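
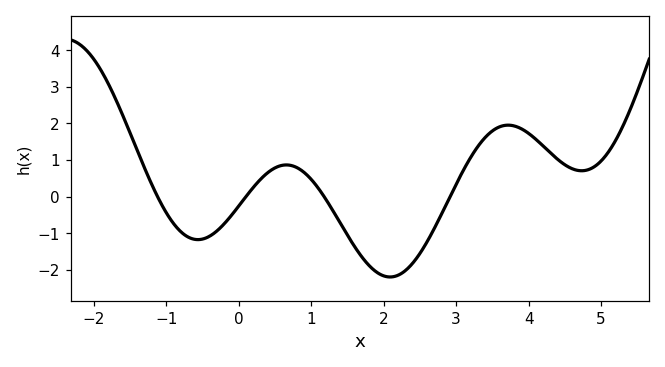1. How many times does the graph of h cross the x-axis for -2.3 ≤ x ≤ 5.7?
4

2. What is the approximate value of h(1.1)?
0.2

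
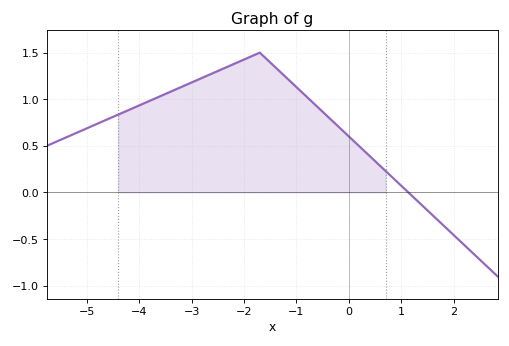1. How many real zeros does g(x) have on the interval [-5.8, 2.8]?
1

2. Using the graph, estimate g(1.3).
-0.1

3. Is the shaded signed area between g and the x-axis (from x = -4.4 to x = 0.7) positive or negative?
positive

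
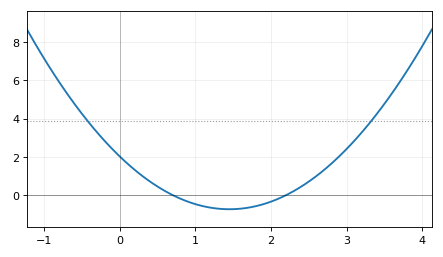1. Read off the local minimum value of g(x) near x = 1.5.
-0.8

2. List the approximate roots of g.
0.7, 2.2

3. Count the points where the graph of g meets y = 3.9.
2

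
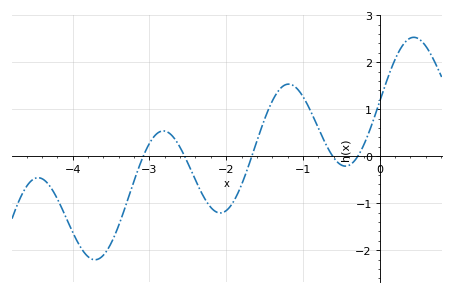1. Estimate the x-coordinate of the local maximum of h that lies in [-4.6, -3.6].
-4.4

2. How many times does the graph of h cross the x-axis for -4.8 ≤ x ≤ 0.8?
5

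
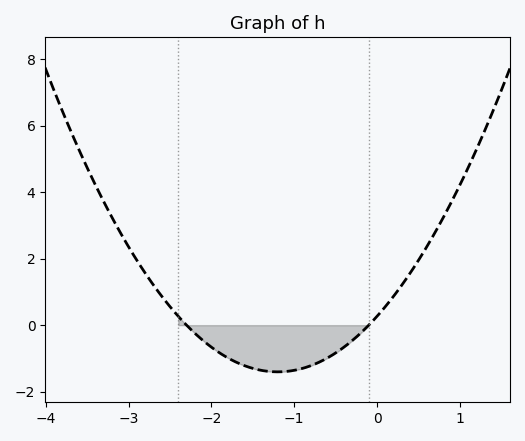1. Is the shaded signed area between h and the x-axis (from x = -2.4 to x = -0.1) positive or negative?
negative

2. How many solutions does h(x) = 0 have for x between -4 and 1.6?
2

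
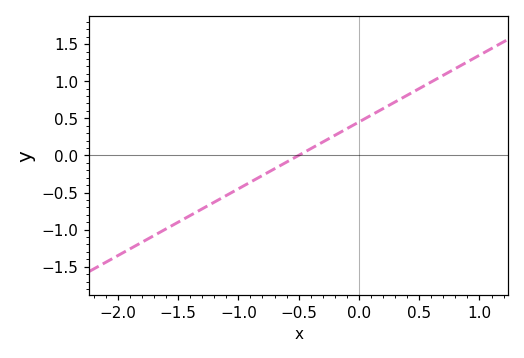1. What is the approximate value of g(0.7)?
1.1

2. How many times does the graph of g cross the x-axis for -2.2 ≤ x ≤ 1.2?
1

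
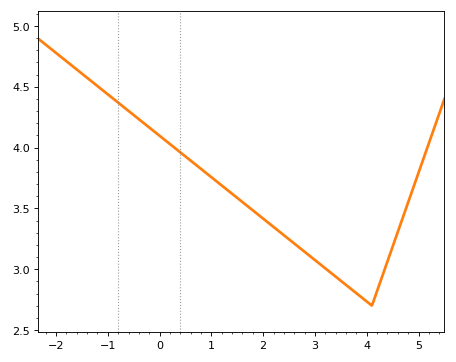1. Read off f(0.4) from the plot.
3.95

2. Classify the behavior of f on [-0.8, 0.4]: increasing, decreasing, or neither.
decreasing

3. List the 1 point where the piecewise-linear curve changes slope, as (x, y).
(4.1, 2.7)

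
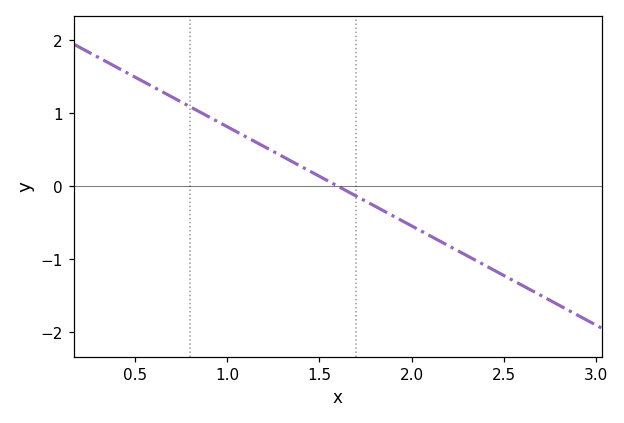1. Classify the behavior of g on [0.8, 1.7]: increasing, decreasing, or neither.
decreasing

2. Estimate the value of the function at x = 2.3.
-1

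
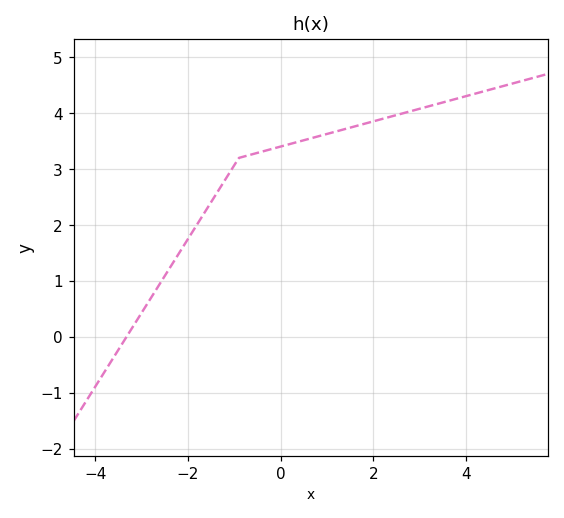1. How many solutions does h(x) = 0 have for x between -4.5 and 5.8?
1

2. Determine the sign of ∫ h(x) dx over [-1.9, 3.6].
positive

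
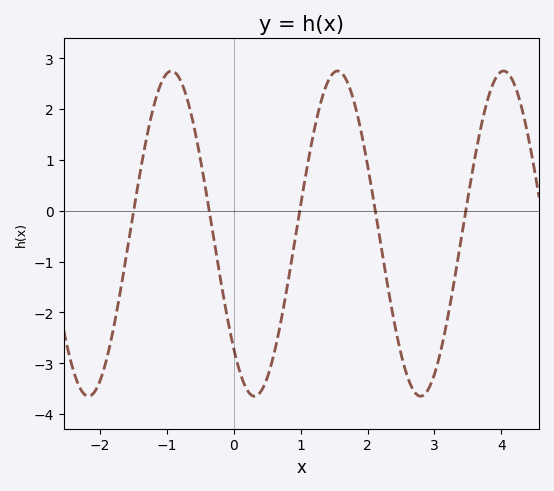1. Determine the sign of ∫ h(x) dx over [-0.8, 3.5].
negative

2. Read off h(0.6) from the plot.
-2.82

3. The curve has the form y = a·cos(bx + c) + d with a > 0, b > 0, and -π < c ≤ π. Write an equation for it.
y = 3.2cos(2.53x + 2.36) - 0.45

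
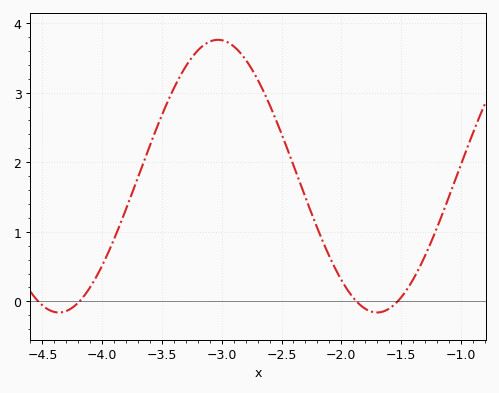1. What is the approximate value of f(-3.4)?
3.07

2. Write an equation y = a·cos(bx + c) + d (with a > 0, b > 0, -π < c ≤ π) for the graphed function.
y = 1.96cos(2.36x + 0.872) + 1.8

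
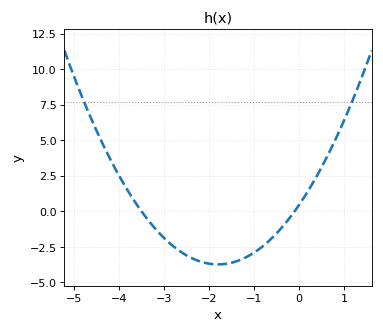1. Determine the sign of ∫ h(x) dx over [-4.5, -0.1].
negative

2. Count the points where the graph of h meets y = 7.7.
2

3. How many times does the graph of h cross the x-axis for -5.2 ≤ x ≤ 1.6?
2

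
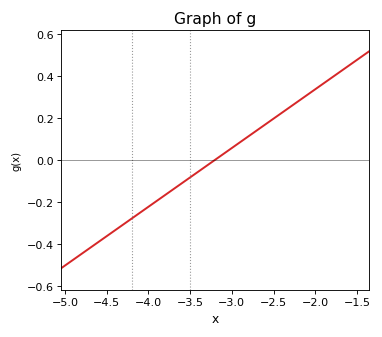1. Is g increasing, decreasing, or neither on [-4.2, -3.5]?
increasing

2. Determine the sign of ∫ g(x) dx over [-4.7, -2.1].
negative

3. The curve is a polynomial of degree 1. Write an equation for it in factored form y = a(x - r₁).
y = 0.28(x + 3.2)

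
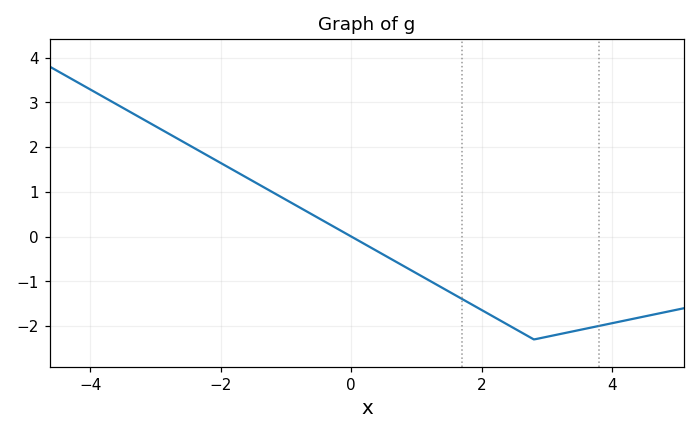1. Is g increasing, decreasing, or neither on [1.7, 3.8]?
neither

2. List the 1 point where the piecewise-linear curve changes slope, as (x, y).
(2.8, -2.3)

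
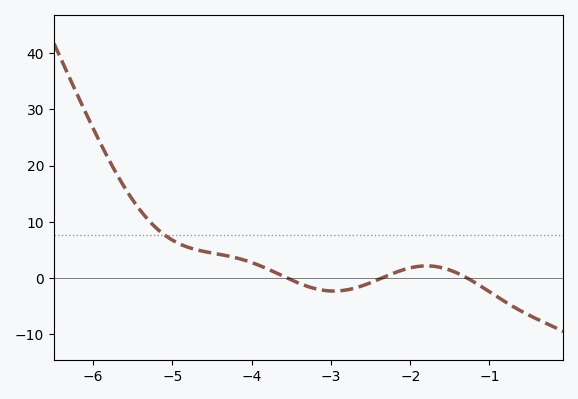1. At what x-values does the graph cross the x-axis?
-3.56, -2.35, -1.29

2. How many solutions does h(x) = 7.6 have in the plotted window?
1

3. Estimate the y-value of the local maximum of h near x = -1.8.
2.12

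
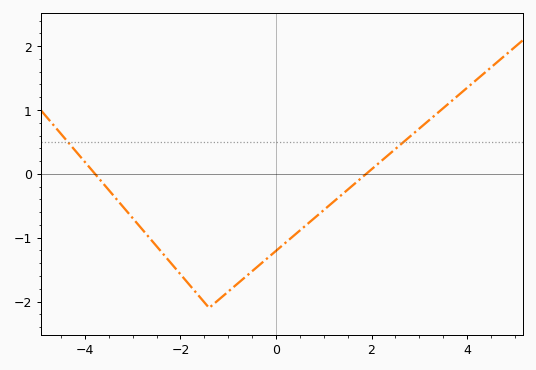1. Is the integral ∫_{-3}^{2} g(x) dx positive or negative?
negative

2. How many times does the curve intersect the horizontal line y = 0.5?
2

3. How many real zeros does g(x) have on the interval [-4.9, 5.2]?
2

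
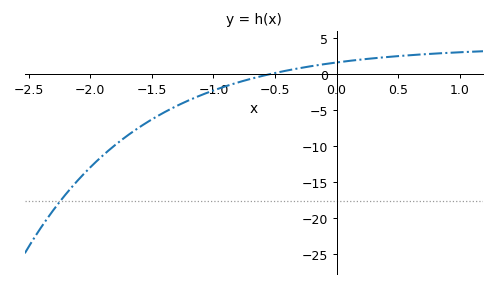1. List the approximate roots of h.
-0.55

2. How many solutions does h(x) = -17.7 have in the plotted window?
1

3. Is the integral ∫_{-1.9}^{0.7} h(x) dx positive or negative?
negative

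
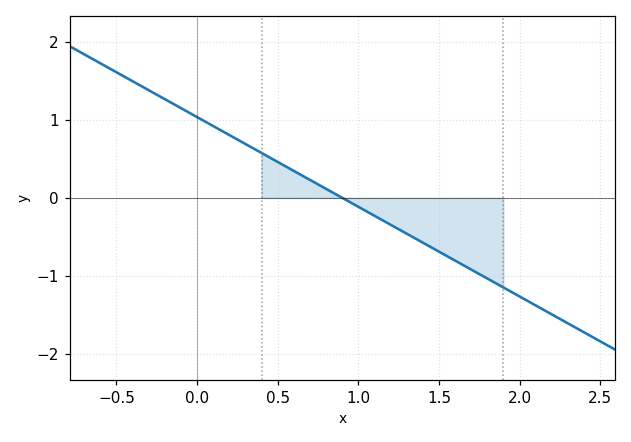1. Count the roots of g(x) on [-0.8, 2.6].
1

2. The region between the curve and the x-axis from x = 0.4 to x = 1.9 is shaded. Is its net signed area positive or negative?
negative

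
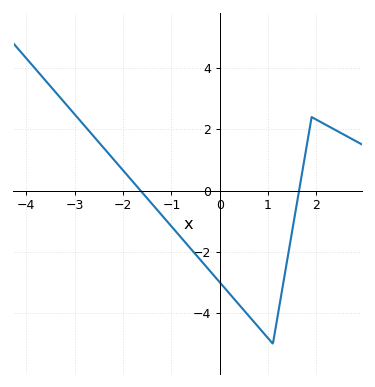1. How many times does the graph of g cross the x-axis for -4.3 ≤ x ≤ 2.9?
2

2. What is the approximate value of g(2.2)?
2.14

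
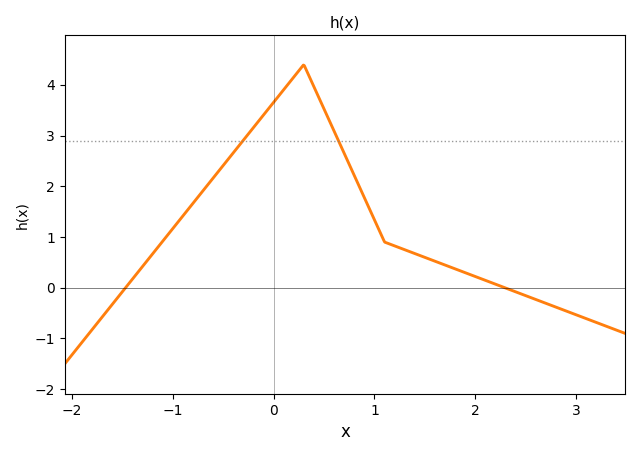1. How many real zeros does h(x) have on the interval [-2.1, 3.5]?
2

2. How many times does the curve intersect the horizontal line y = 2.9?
2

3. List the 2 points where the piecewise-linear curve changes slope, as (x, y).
(0.3, 4.4); (1.1, 0.9)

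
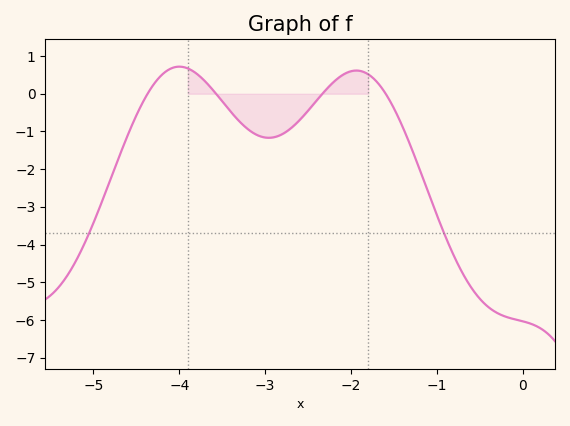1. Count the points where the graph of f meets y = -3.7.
2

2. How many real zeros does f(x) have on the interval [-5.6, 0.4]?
4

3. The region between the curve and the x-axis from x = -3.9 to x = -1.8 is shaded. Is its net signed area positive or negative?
negative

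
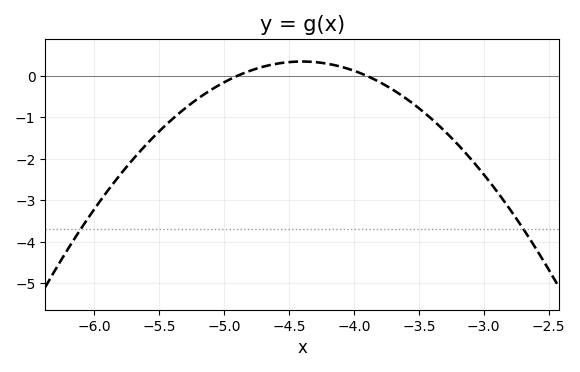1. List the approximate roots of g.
-4.9, -3.9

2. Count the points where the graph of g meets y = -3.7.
2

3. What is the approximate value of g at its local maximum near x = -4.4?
0.348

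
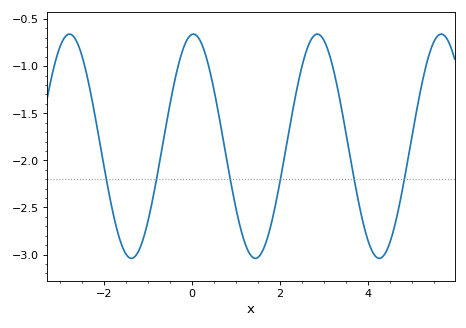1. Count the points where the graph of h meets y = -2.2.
6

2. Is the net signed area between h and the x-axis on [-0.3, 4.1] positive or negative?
negative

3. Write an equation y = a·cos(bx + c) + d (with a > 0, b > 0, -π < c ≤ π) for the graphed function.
y = 1.19cos(2.2x - 0.06) - 1.85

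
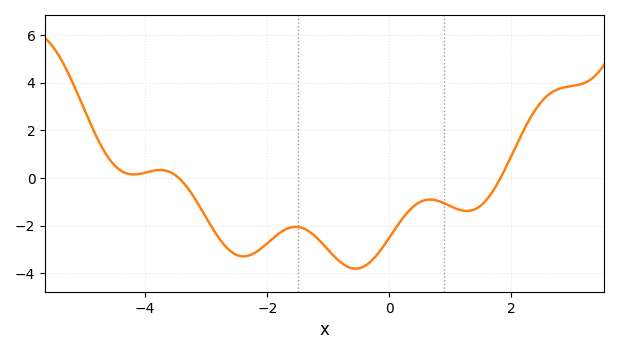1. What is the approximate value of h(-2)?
-2.73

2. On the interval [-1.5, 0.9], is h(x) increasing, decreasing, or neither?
neither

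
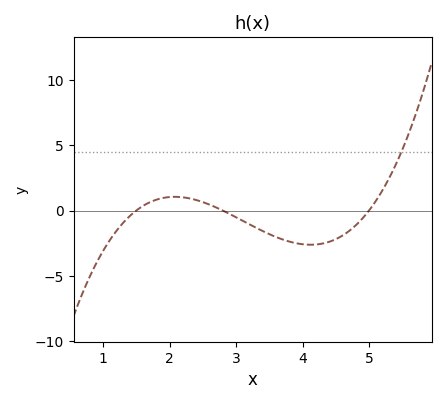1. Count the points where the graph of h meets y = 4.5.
1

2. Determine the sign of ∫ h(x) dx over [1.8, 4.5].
negative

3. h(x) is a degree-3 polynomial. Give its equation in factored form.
y = 0.86(x - 1.5)(x - 2.8)(x - 5)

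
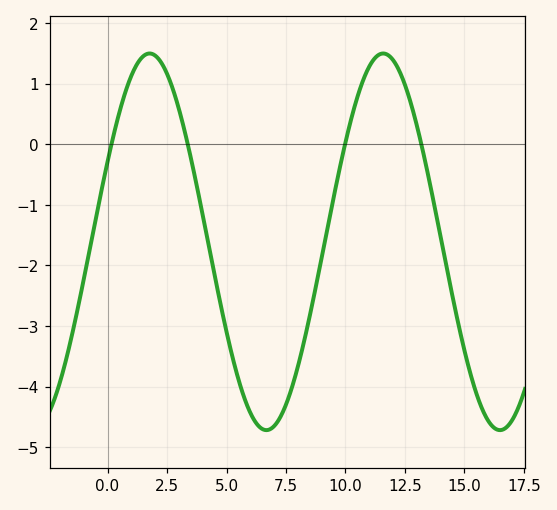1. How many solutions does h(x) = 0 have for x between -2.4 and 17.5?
4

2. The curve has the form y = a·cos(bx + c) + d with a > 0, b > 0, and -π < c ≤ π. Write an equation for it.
y = 3.11cos(0.64x - 1.13) - 1.61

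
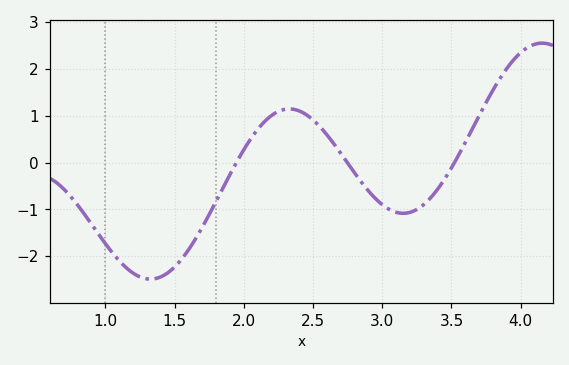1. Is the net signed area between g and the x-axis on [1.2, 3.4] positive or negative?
negative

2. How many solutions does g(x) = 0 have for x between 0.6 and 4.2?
3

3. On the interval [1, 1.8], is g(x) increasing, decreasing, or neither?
neither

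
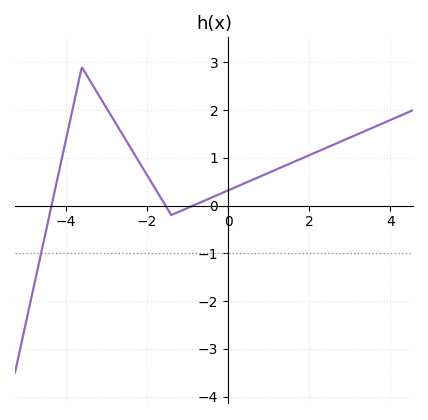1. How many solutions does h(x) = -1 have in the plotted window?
1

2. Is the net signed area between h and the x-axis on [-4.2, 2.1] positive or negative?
positive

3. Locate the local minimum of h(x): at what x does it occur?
-1.4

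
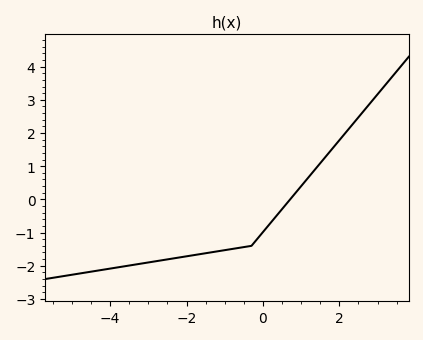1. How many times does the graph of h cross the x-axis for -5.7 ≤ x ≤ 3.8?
1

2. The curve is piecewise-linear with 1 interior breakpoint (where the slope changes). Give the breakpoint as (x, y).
(-0.3, -1.4)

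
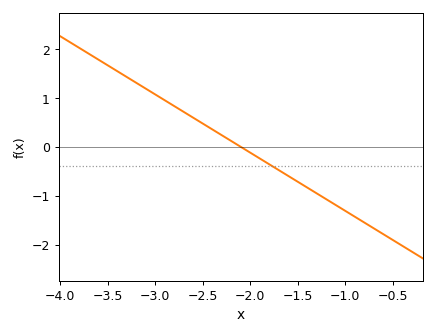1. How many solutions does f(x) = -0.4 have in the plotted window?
1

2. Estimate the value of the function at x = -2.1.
0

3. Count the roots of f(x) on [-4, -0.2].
1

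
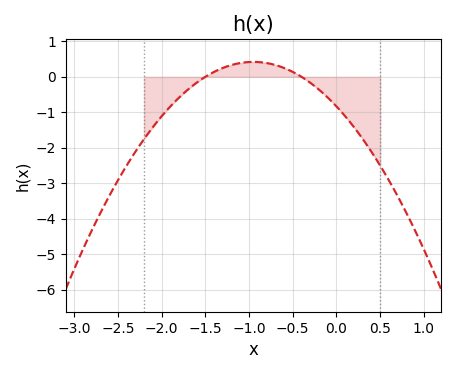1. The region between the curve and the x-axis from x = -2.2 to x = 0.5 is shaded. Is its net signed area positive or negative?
negative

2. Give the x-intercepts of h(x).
-1.5, -0.4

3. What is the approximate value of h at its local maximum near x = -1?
0.42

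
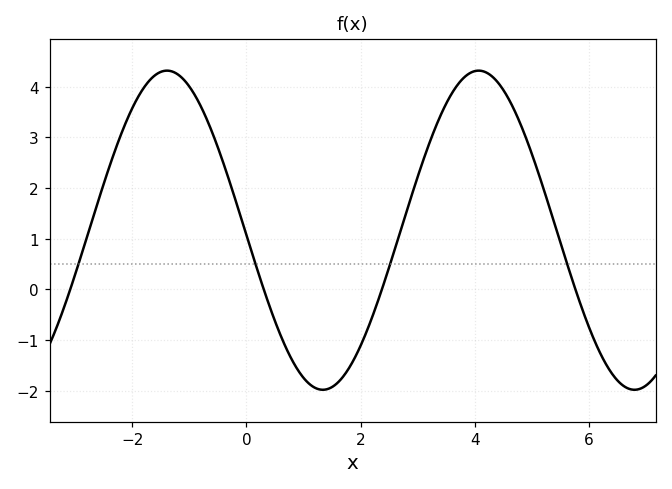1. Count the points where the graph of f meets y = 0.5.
4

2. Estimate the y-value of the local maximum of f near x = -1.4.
4.3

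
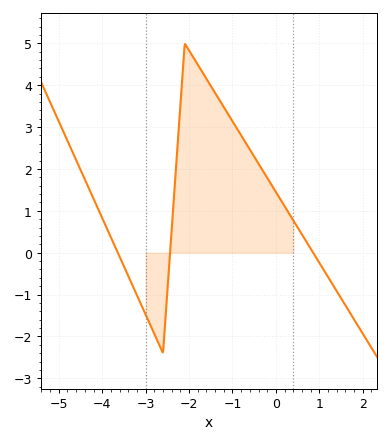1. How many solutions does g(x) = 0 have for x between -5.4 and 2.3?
3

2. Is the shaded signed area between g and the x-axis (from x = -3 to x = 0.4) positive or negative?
positive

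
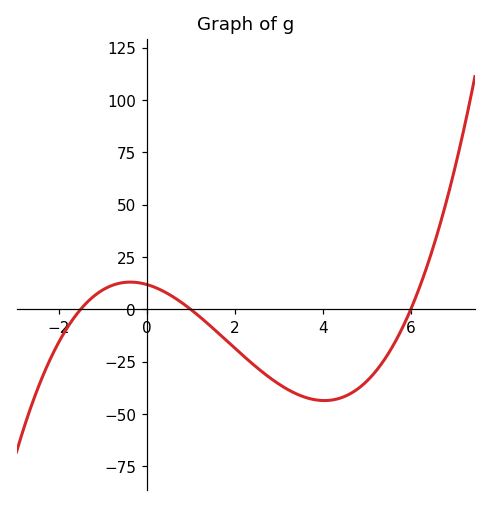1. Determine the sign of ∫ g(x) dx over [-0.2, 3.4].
negative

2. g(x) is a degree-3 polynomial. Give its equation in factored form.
y = 1.32(x + 1.5)(x - 1)(x - 6)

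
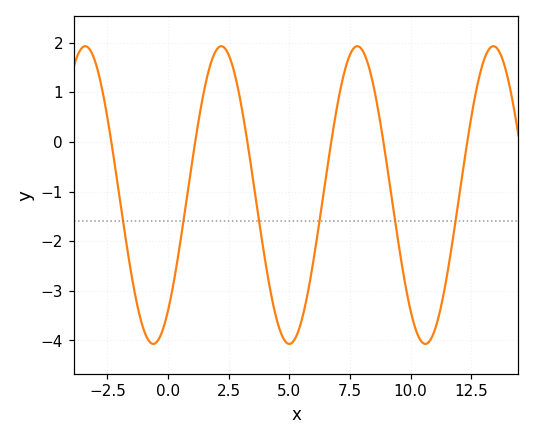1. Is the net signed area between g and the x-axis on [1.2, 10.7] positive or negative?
negative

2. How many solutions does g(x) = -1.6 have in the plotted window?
6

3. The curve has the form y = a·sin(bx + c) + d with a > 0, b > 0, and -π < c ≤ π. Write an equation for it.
y = 3sin(1.12x - 0.89) - 1.07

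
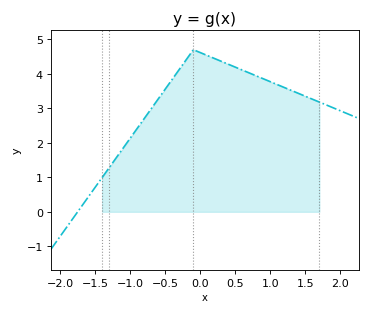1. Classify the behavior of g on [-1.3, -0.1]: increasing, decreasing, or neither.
increasing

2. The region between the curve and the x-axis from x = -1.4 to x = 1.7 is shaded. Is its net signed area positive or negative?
positive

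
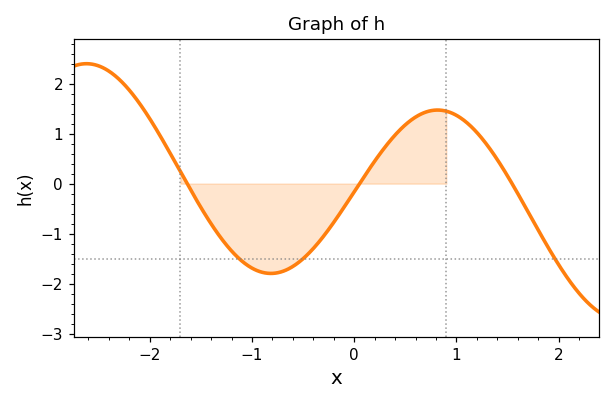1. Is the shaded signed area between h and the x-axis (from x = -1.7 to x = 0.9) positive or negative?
negative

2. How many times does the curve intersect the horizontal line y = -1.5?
3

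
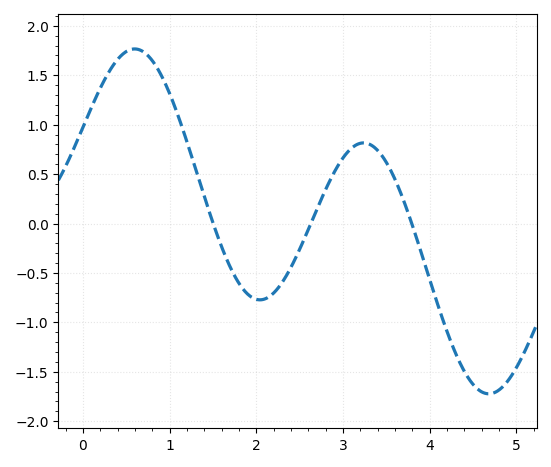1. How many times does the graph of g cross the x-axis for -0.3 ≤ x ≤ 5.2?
3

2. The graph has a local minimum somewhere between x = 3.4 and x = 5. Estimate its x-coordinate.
4.68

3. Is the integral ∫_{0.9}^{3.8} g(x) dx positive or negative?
positive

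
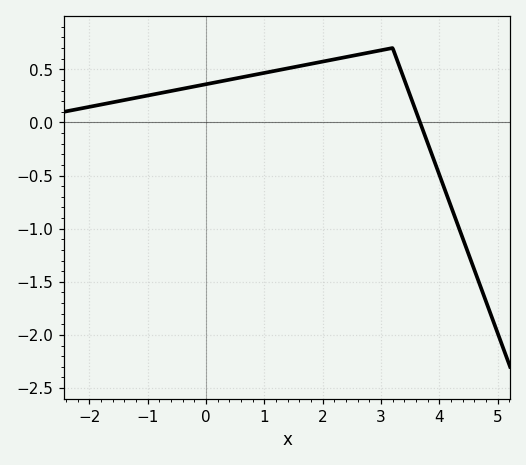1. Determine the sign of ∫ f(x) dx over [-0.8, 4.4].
positive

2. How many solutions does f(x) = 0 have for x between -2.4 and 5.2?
1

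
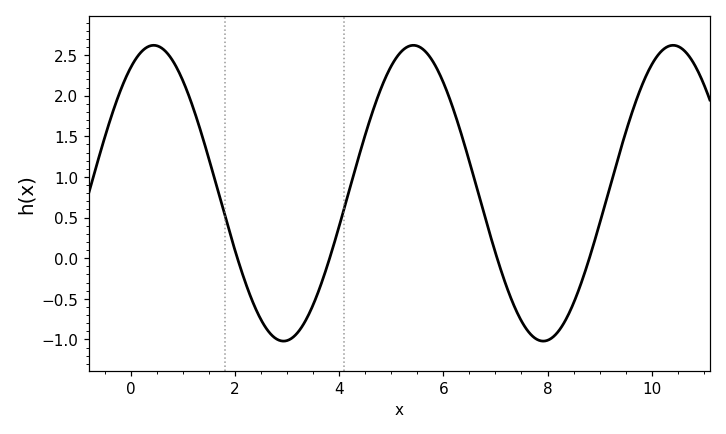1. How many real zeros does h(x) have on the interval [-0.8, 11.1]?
4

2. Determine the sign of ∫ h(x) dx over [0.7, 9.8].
positive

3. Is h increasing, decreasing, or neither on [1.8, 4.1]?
neither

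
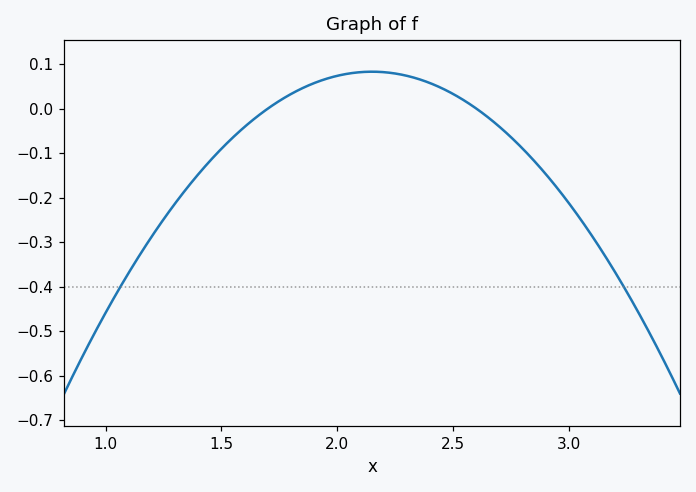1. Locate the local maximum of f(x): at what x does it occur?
2.15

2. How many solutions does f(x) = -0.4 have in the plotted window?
2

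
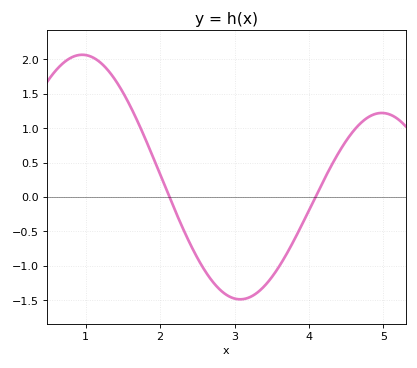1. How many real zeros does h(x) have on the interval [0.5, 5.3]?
2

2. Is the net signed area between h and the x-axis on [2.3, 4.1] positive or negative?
negative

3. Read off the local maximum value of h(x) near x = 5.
1.2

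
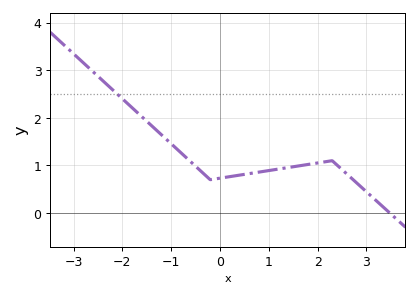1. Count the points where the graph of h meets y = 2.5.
1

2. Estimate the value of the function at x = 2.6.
0.82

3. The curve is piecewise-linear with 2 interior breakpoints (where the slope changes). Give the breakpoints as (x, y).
(-0.2, 0.7); (2.3, 1.1)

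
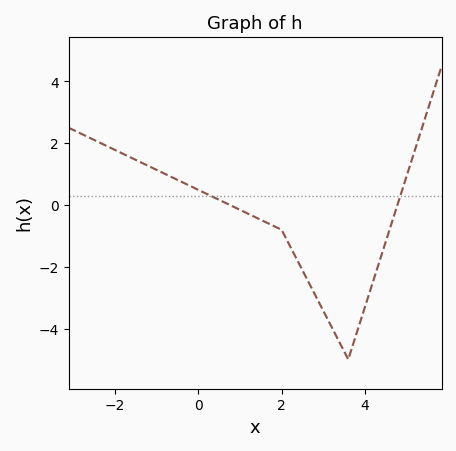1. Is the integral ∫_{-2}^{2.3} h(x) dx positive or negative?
positive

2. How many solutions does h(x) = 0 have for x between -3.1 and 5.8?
2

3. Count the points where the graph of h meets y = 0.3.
2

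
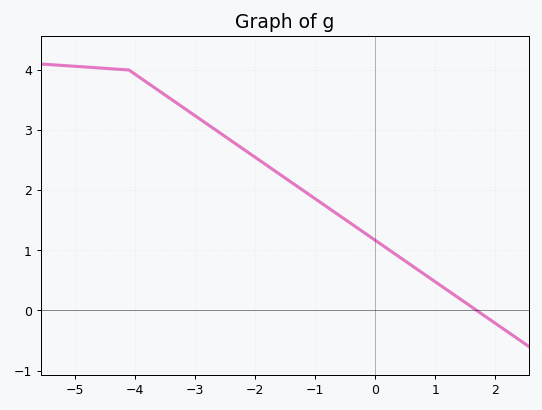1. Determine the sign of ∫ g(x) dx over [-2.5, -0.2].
positive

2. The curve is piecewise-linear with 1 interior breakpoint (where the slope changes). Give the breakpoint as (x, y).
(-4.1, 4)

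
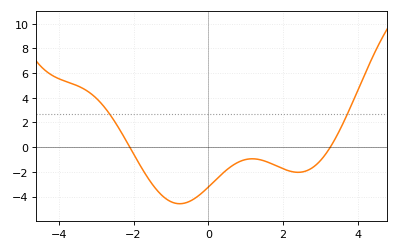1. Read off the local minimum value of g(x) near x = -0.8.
-4.6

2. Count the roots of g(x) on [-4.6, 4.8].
2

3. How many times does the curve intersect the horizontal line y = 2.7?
2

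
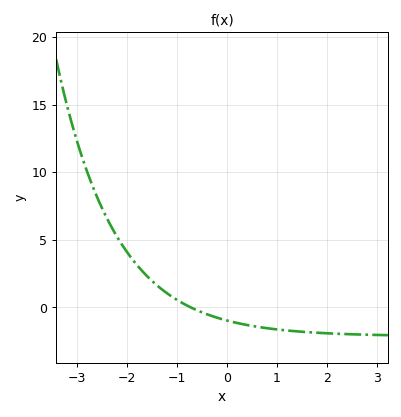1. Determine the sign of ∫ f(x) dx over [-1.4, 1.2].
negative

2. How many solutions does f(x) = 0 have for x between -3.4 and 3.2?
1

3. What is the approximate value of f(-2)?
4.08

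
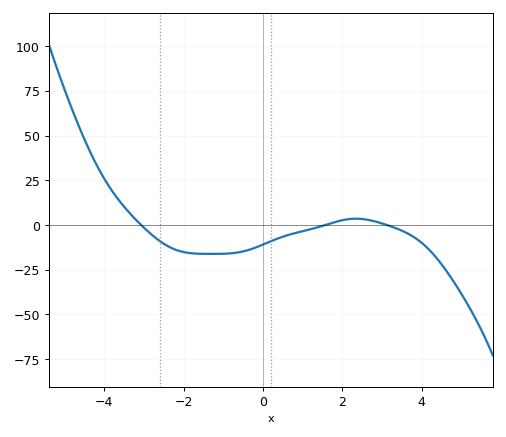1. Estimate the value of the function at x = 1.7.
0.841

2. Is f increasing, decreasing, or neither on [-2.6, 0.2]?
neither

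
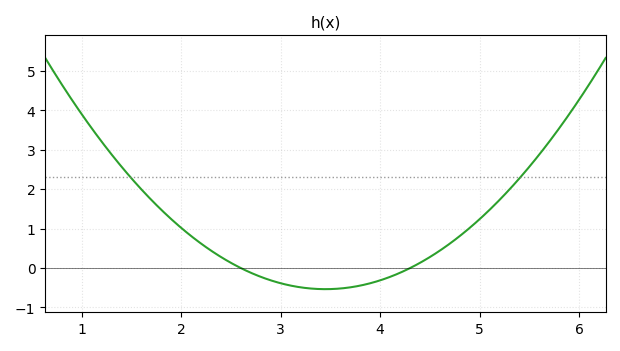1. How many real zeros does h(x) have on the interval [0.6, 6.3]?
2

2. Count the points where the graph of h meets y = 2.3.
2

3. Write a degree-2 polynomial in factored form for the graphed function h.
y = 0.74(x - 2.6)(x - 4.3)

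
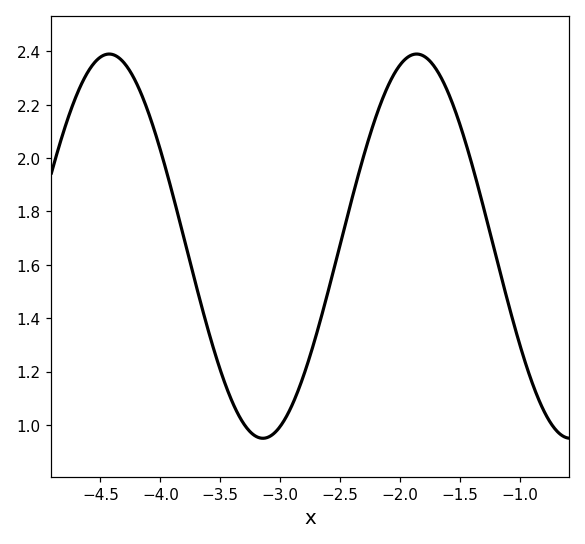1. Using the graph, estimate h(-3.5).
1.2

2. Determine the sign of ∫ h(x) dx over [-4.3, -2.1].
positive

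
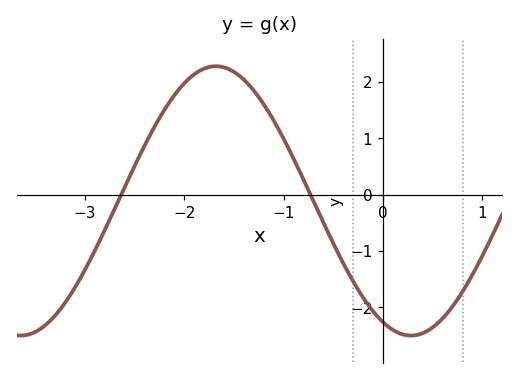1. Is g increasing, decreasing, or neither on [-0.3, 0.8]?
neither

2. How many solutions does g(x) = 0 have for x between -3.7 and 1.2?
2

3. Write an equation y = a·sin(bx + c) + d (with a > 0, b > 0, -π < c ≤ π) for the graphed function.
y = 2.39sin(1.6x - 2.02) - 0.11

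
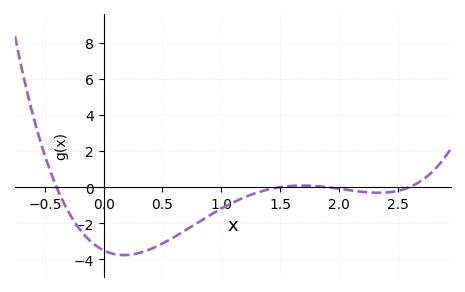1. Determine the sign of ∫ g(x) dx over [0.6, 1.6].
negative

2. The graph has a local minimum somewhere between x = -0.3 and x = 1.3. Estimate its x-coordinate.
0.173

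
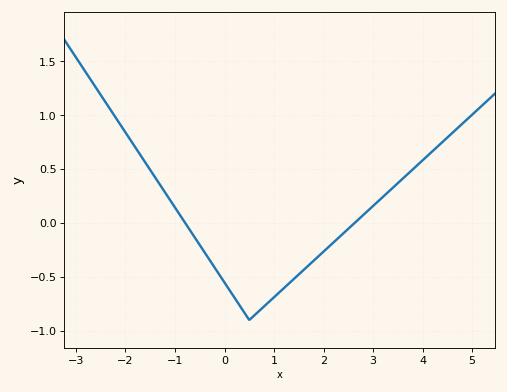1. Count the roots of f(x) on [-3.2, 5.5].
2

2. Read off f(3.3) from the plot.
0.284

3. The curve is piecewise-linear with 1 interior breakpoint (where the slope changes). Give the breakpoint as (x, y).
(0.5, -0.9)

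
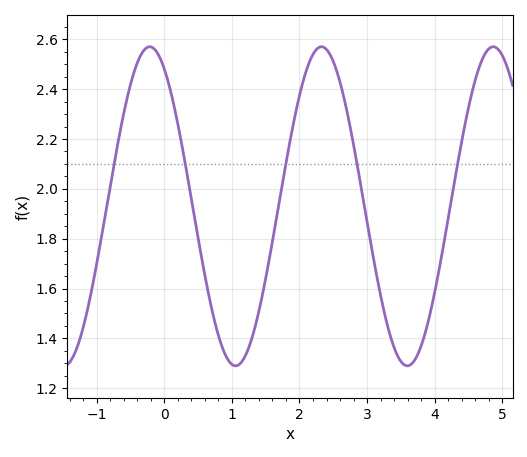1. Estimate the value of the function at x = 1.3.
1.4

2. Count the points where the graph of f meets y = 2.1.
5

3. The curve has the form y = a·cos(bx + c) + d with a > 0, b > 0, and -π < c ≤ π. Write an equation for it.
y = 0.64cos(2.5x + 0.54) + 1.93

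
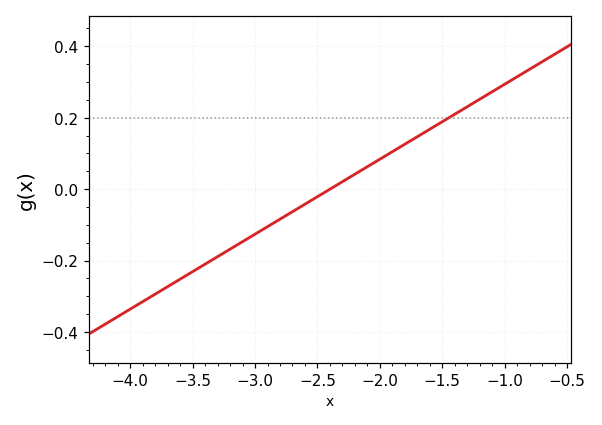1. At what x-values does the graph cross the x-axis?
-2.4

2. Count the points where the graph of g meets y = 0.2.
1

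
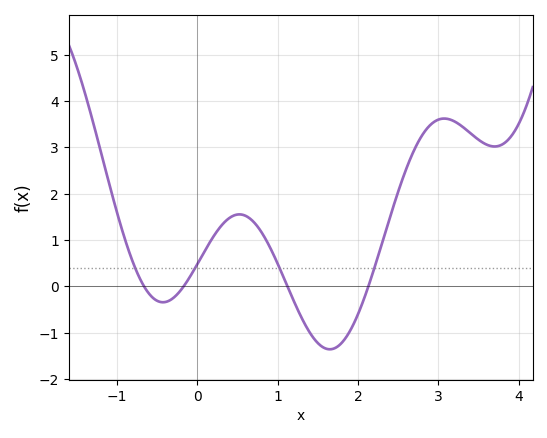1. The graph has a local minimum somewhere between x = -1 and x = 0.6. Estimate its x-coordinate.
-0.427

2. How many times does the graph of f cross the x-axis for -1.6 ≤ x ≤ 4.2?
4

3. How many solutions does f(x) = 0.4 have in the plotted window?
4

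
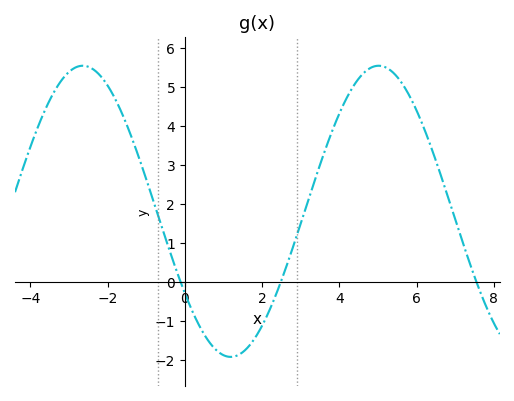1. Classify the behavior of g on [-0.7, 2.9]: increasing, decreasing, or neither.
neither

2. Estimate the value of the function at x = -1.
2.6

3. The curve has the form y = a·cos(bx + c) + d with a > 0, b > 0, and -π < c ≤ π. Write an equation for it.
y = 3.74cos(0.82x + 2.2) + 1.81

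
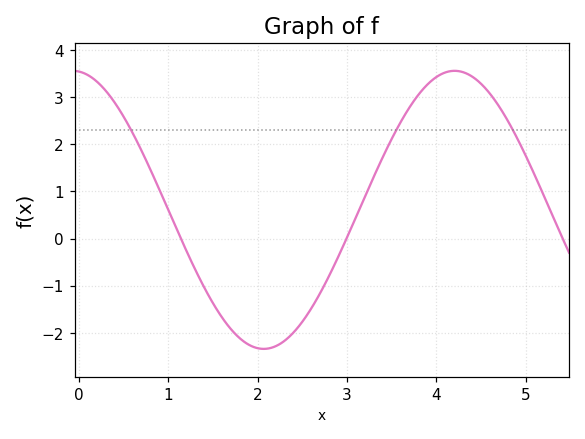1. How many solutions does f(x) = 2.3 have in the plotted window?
3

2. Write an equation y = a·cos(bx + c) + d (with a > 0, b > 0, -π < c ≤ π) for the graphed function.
y = 2.95cos(1.47x + 0.1) + 0.61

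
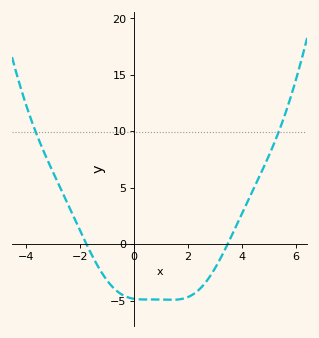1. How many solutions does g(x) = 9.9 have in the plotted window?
2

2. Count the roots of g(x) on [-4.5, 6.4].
2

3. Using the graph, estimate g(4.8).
6.78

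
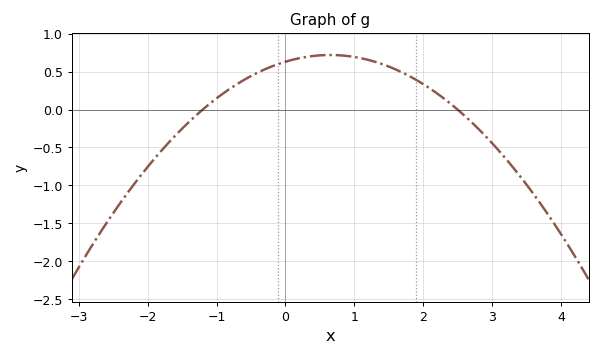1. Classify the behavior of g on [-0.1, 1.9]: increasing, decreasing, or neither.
neither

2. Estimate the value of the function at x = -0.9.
0.2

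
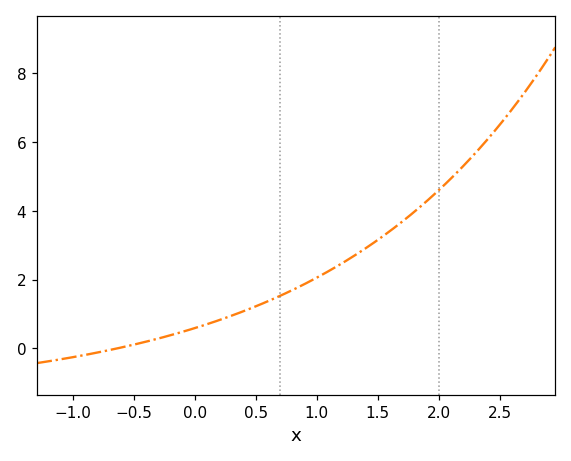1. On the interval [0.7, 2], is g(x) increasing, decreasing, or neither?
increasing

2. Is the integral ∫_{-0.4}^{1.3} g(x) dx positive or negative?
positive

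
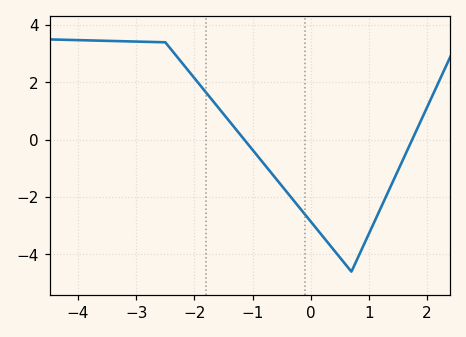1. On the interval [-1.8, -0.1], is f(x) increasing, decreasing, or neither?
decreasing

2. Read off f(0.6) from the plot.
-4.4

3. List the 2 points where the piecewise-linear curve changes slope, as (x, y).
(-2.5, 3.4); (0.7, -4.6)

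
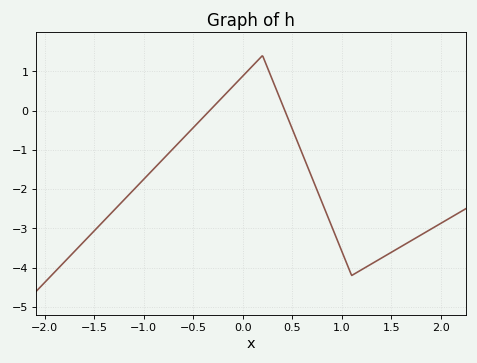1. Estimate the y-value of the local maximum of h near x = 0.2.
1.4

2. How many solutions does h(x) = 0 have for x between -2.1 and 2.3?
2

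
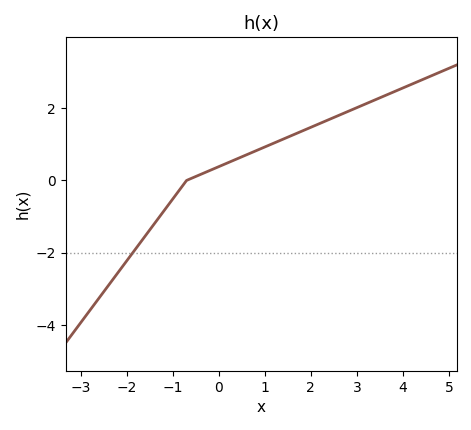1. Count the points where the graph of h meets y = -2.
1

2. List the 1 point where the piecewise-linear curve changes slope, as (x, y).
(-0.7, 0)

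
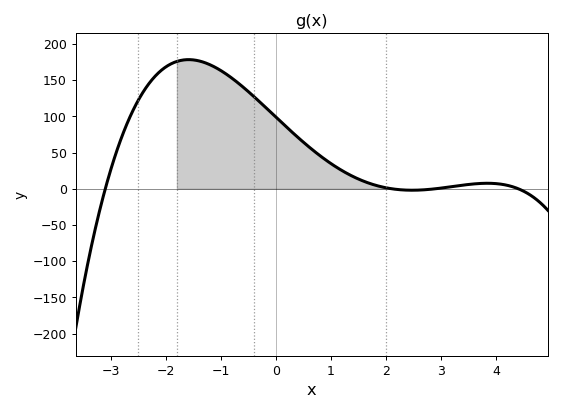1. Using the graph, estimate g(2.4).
0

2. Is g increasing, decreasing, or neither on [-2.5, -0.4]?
neither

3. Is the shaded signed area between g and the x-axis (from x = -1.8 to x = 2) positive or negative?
positive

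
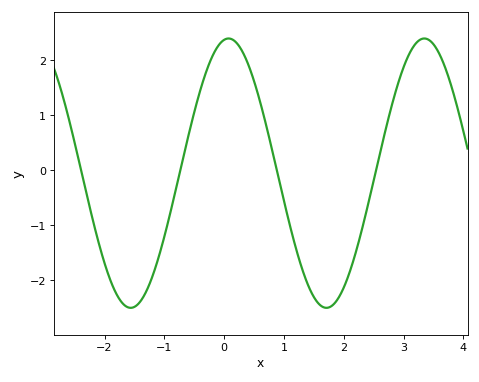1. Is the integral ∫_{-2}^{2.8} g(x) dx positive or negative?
negative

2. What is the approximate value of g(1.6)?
-2.45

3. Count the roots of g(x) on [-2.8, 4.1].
4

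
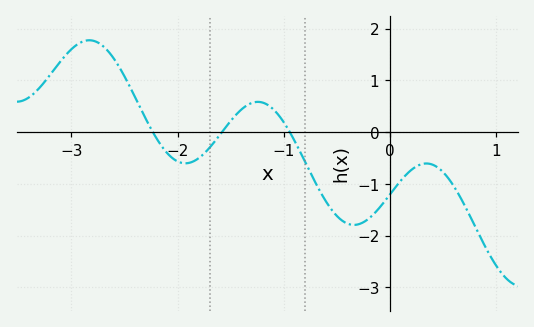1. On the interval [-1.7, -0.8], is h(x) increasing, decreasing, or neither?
neither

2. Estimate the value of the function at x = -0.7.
-1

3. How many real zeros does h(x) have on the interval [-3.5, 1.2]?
3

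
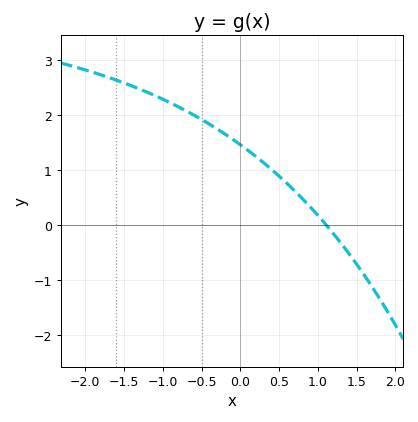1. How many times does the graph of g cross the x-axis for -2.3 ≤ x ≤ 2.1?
1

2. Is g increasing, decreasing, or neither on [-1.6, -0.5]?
decreasing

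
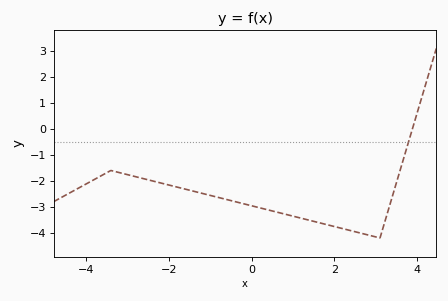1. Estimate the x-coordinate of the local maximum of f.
-3.4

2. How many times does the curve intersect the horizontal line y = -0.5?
1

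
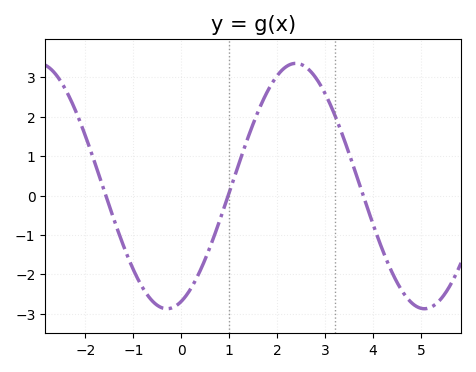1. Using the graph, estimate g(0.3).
-2.14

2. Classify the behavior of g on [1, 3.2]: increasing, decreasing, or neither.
neither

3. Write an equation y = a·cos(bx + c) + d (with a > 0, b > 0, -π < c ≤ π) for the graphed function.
y = 3.11cos(1.17x - 2.79) + 0.24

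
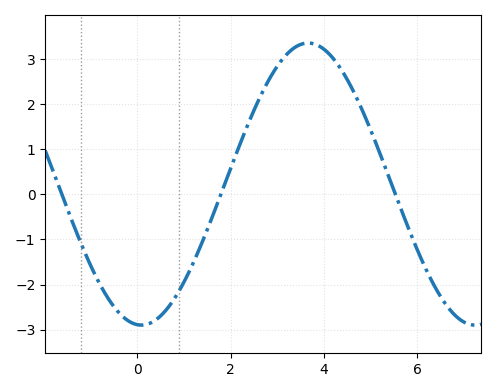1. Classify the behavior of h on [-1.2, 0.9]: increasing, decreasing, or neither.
neither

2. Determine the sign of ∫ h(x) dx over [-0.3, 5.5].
positive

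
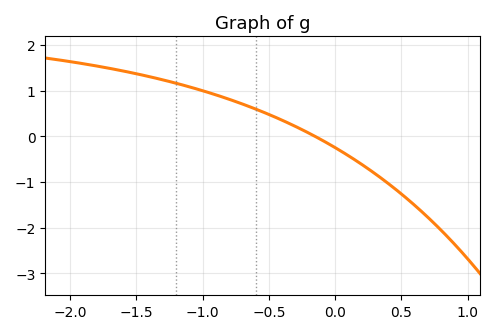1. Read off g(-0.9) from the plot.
0.9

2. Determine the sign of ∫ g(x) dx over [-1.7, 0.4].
positive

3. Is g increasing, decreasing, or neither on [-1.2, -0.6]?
decreasing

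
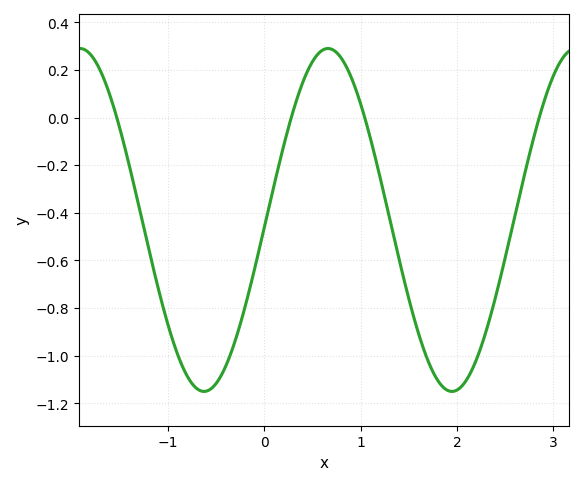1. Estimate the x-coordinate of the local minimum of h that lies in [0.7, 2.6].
1.95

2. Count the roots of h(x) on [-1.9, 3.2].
4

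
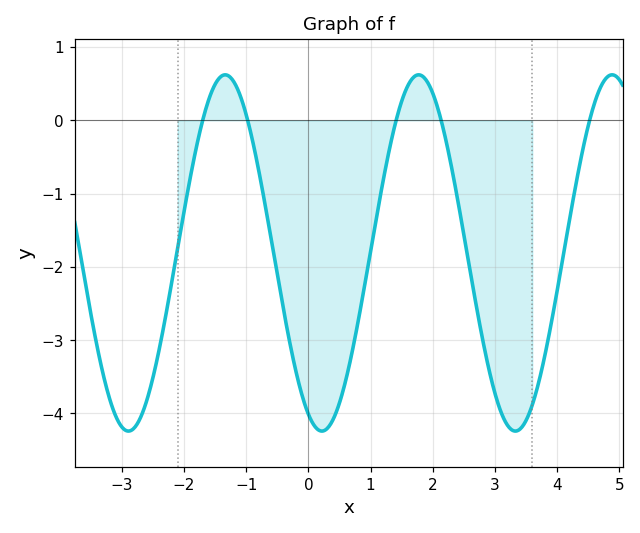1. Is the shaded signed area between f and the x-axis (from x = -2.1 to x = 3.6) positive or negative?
negative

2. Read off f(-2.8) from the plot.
-4.2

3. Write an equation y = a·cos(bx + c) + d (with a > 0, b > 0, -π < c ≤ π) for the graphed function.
y = 2.43cos(2x + 2.7) - 1.81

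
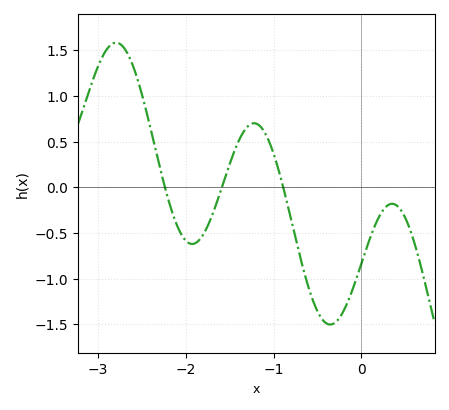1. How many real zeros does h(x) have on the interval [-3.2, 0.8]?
3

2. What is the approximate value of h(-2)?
-0.583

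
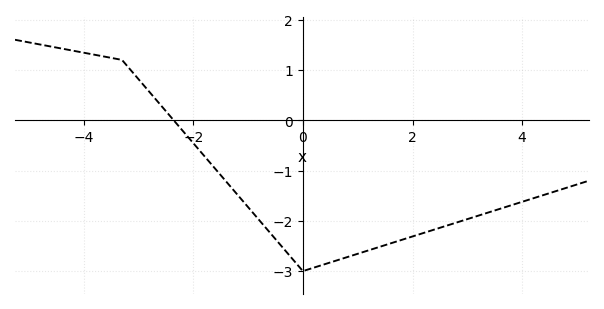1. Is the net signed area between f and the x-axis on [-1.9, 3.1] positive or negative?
negative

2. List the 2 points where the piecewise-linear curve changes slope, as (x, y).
(-3.3, 1.2); (0, -3)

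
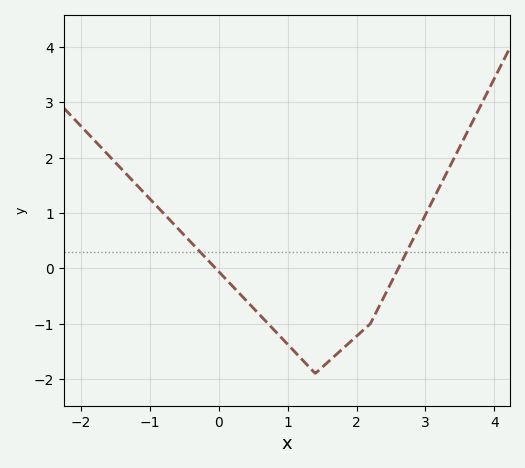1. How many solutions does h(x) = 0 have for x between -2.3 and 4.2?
2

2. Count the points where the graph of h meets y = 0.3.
2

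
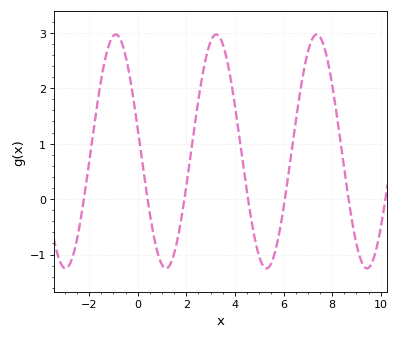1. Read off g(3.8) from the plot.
2.2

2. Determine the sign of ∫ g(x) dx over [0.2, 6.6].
positive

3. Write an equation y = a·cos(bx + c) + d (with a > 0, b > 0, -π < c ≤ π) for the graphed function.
y = 2.11cos(1.5x + 1.4) + 0.86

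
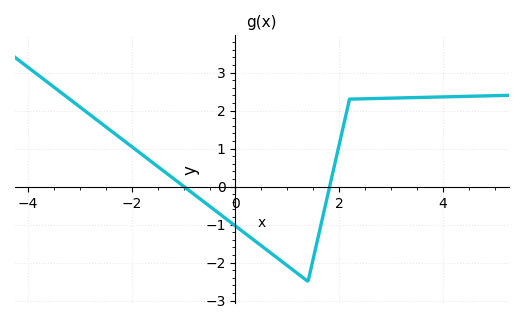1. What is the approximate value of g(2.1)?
1.7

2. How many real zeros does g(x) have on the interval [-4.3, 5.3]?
2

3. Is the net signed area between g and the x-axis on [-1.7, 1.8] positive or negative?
negative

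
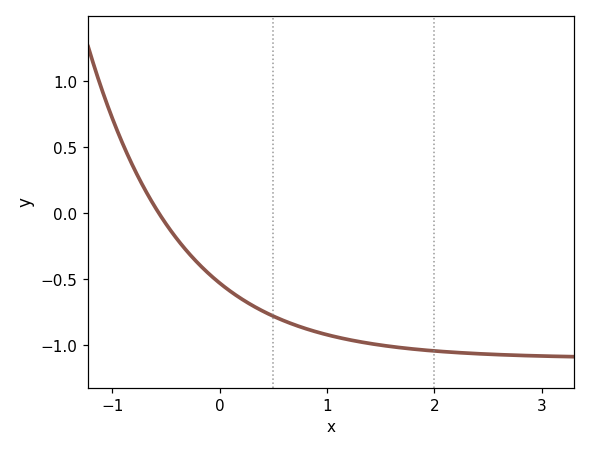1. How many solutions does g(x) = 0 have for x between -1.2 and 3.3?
1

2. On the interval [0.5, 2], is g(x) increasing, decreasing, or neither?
decreasing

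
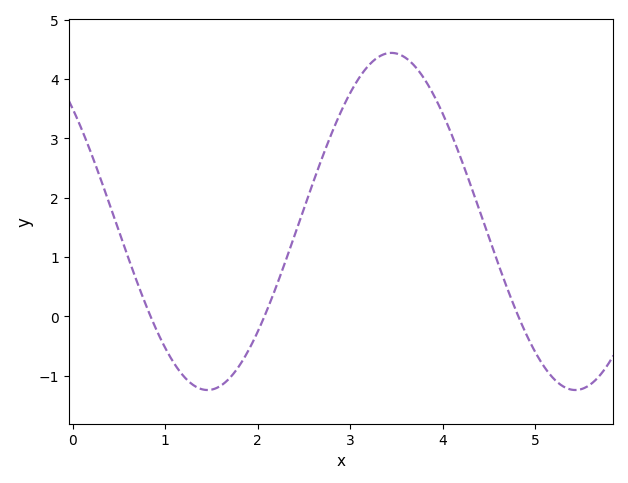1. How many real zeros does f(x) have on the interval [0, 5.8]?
3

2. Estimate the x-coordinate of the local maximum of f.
3.45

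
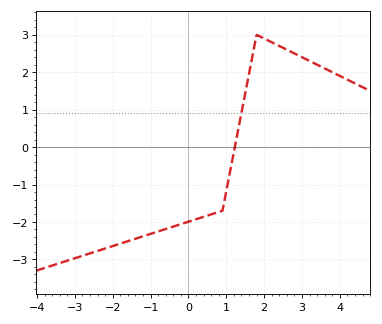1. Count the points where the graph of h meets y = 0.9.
1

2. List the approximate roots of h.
1.2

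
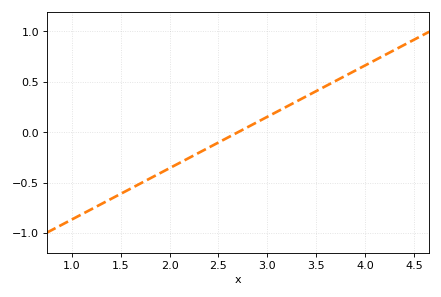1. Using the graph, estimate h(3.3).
0.306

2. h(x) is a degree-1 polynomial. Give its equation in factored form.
y = 0.51(x - 2.7)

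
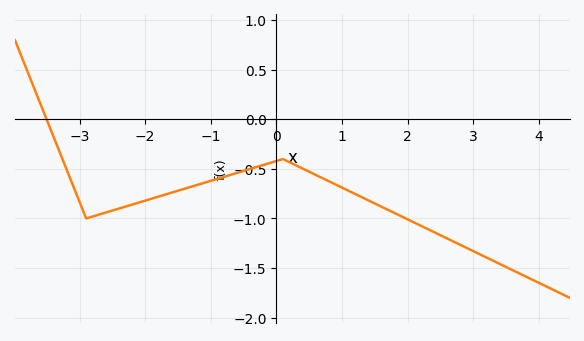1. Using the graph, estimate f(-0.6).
-0.55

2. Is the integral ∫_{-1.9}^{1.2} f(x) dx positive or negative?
negative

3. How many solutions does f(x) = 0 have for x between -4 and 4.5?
1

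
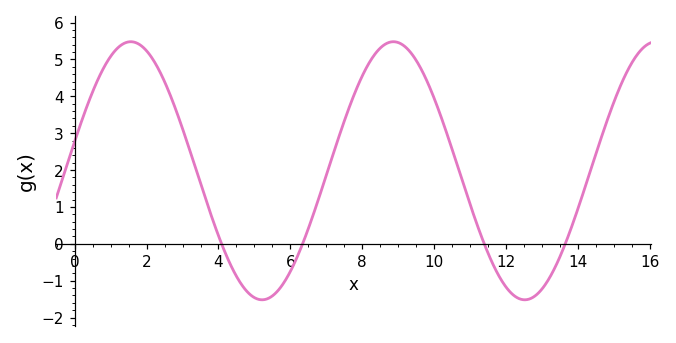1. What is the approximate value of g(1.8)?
5.41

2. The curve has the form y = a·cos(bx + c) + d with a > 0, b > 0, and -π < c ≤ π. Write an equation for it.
y = 3.5cos(0.86x - 1.34) + 1.98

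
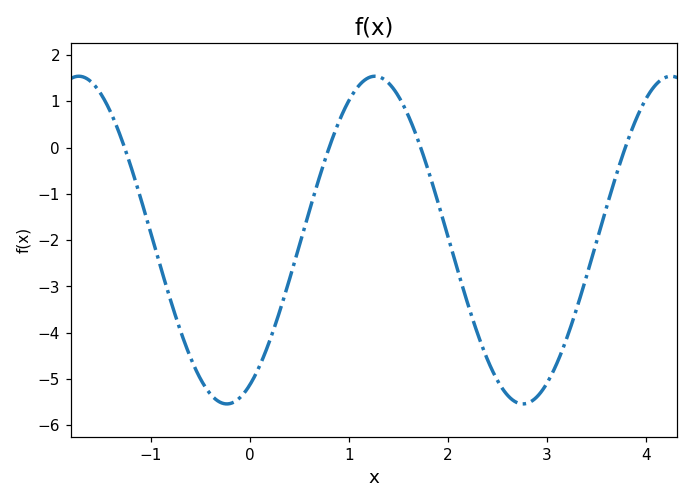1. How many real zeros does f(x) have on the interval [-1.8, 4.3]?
4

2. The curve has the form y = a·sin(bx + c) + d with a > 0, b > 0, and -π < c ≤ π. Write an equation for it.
y = 3.54sin(2.1x - 1.1) - 2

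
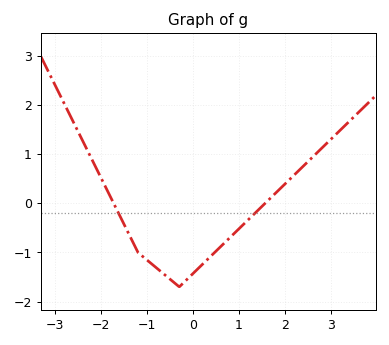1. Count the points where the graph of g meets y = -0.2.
2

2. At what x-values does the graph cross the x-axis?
-1.7, 1.6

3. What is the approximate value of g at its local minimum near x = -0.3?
-1.7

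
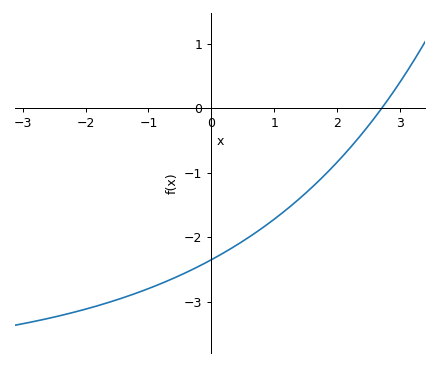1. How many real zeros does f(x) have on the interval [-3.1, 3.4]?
1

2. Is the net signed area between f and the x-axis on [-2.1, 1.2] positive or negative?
negative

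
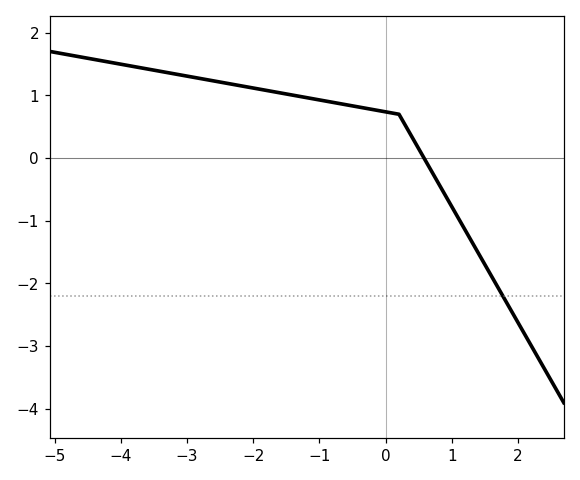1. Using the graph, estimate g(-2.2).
1.2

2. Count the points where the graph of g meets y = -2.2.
1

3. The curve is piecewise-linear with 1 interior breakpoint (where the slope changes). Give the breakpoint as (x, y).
(0.2, 0.7)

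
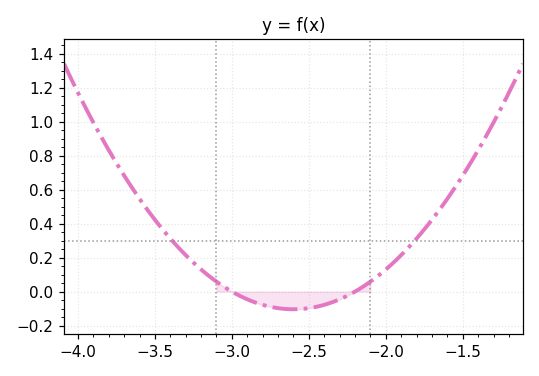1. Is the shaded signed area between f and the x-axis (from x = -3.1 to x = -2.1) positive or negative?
negative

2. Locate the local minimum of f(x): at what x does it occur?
-2.6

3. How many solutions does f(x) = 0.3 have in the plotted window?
2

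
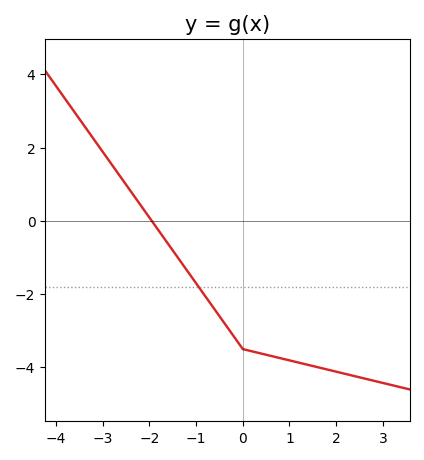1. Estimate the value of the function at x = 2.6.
-4.3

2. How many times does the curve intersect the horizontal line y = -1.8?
1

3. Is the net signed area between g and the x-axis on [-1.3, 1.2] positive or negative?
negative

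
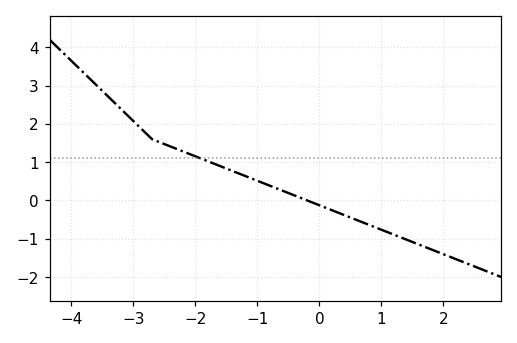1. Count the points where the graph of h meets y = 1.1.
1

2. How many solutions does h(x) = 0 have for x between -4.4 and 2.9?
1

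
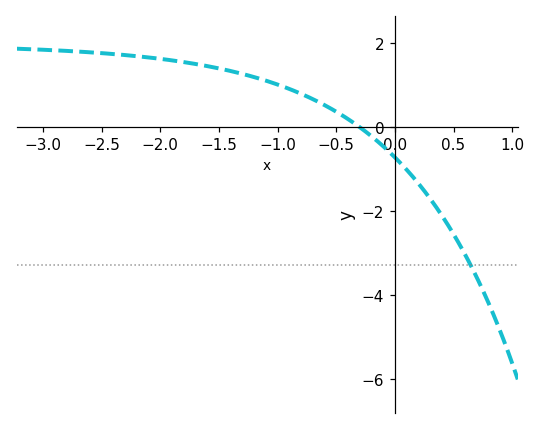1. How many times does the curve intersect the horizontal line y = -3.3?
1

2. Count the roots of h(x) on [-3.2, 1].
1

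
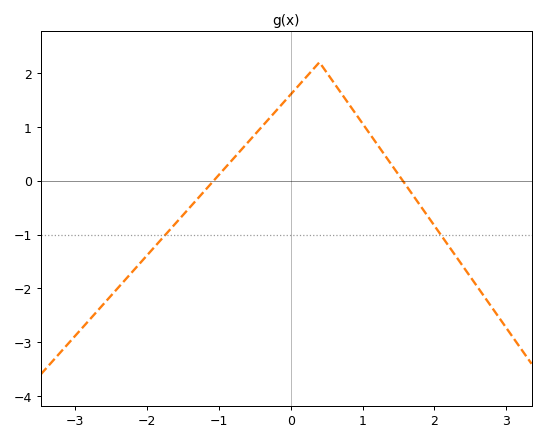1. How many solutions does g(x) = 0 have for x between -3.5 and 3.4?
2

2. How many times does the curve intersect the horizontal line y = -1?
2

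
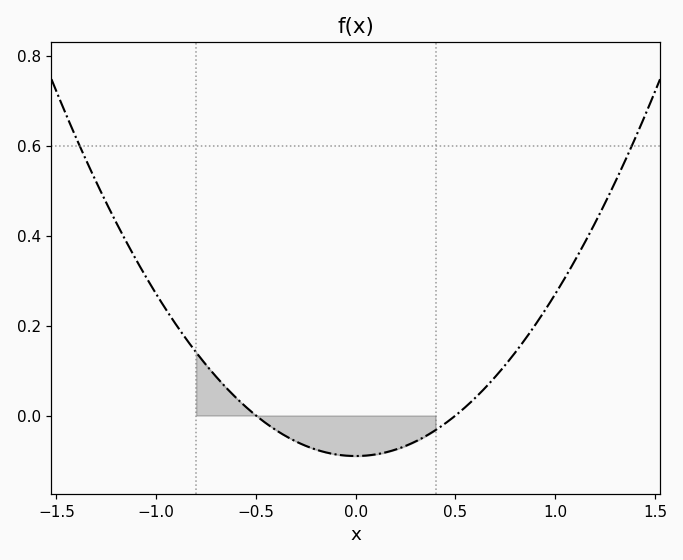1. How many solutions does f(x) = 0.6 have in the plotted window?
2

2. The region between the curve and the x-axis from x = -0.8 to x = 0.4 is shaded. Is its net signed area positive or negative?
negative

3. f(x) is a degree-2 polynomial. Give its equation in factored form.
y = 0.36(x + 0.5)(x - 0.5)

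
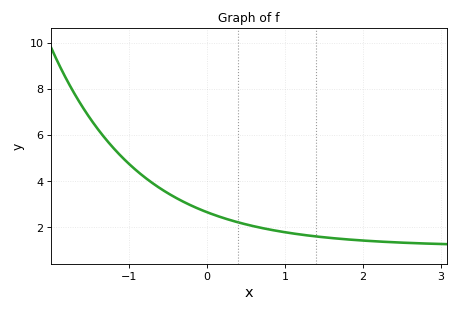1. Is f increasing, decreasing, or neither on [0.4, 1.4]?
decreasing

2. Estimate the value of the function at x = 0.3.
2.32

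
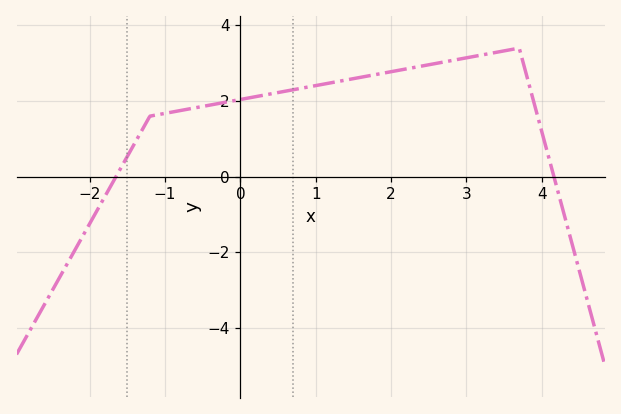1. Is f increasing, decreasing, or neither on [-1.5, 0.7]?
increasing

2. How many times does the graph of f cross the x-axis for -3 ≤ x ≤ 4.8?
2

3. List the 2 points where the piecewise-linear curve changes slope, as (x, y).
(-1.2, 1.6); (3.7, 3.4)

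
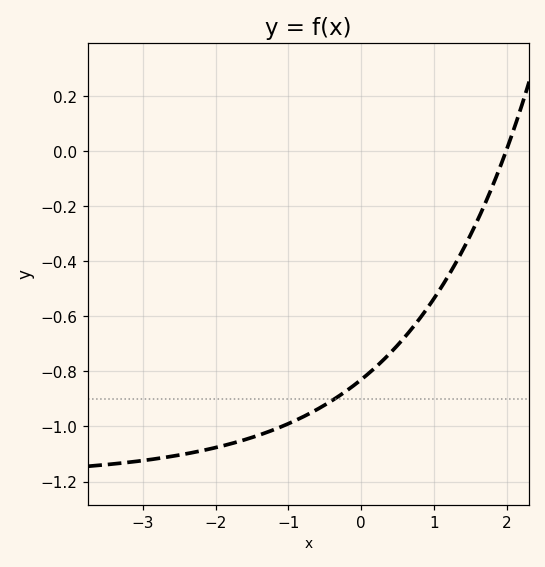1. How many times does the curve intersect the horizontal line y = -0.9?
1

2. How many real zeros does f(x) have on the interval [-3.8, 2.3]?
1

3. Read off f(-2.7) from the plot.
-1.11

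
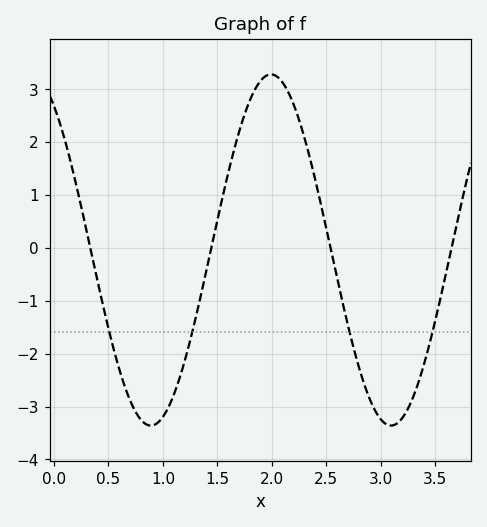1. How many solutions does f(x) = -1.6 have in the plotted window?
4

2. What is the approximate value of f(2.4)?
1.3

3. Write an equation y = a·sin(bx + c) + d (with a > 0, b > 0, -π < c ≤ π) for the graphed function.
y = 3.32sin(2.9x + 2.2) - 0.04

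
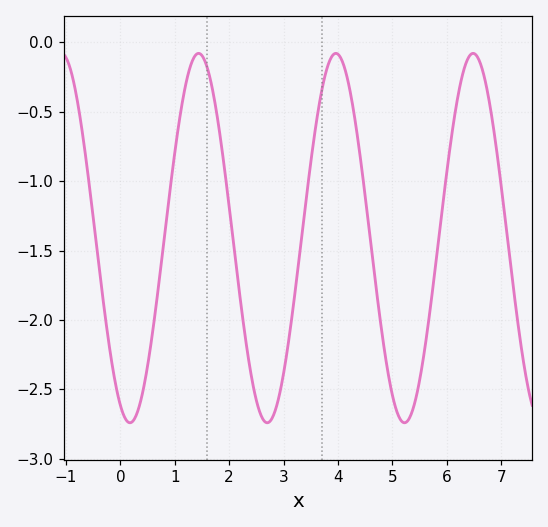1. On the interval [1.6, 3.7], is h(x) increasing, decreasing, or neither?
neither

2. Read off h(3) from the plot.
-2.39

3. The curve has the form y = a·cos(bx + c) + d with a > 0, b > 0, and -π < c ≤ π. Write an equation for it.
y = 1.33cos(2.49x + 2.7) - 1.41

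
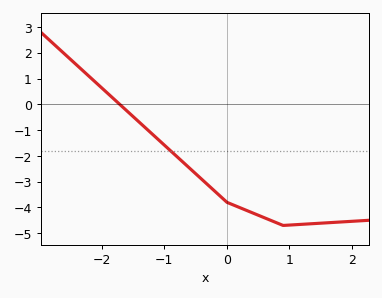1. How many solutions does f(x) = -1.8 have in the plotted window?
1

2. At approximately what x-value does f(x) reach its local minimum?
0.9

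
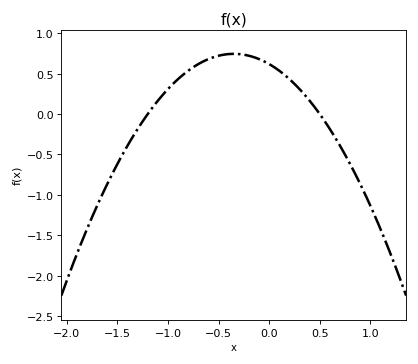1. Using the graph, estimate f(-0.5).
0.721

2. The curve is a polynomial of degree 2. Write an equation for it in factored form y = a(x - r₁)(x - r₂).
y = -1.03(x + 1.2)(x - 0.5)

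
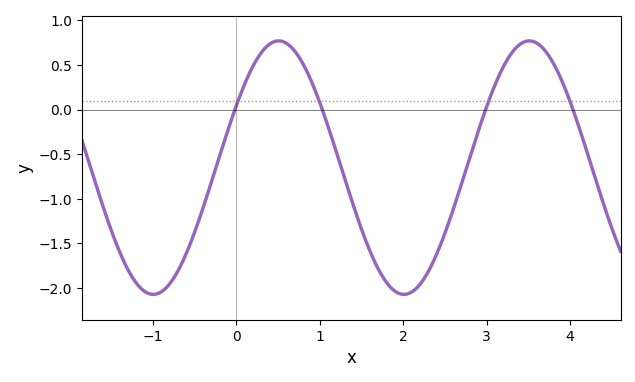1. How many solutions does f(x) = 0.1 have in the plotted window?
4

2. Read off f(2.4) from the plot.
-1.62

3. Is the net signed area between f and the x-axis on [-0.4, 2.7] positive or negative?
negative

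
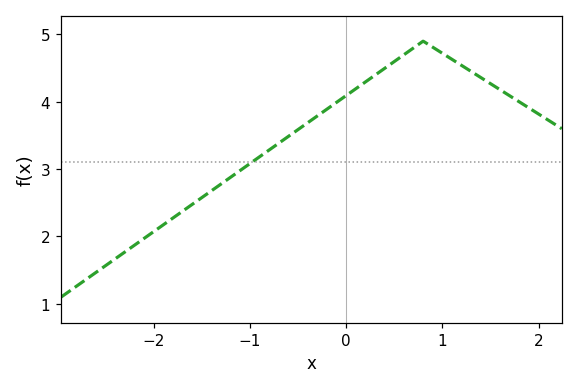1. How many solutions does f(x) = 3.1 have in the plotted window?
1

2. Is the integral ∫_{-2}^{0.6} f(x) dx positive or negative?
positive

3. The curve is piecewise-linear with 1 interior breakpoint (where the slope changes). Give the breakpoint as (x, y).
(0.8, 4.9)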